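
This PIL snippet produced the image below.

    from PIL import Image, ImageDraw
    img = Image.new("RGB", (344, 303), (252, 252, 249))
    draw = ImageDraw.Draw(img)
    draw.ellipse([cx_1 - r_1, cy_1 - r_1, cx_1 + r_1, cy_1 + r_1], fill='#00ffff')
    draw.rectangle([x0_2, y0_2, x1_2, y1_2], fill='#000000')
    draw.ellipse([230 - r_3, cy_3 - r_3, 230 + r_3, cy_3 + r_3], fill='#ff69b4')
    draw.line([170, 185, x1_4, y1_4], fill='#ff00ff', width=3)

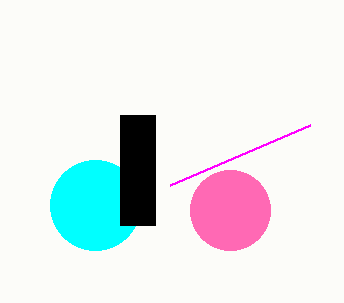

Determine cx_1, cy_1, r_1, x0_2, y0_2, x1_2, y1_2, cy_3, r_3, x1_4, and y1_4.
cx_1 = 95, cy_1 = 205, r_1 = 45, x0_2 = 120, y0_2 = 115, x1_2 = 155, y1_2 = 225, cy_3 = 210, r_3 = 40, x1_4 = 310, y1_4 = 125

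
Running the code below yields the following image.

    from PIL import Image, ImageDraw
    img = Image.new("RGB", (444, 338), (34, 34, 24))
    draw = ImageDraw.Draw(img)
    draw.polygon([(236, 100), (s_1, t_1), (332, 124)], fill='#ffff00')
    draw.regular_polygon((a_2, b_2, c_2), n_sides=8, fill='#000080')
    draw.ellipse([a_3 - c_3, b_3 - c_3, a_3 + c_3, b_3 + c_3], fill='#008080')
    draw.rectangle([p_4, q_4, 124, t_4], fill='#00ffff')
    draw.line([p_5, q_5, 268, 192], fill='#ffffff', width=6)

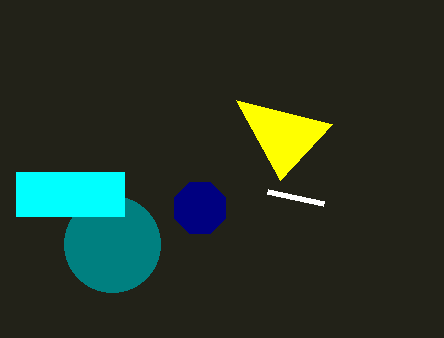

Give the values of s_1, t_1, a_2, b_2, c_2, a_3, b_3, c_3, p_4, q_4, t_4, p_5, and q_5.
s_1 = 280, t_1 = 180, a_2 = 200, b_2 = 208, c_2 = 28, a_3 = 112, b_3 = 244, c_3 = 48, p_4 = 16, q_4 = 172, t_4 = 216, p_5 = 324, q_5 = 204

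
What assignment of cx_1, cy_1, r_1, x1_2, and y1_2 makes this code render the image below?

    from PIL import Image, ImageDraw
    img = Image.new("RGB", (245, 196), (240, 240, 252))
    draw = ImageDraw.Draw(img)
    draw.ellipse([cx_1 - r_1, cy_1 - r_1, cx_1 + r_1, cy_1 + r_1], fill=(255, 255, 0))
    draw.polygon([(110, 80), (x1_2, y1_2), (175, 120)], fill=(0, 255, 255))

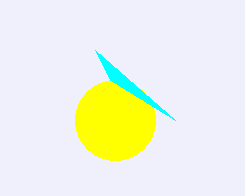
cx_1 = 115
cy_1 = 120
r_1 = 40
x1_2 = 95
y1_2 = 50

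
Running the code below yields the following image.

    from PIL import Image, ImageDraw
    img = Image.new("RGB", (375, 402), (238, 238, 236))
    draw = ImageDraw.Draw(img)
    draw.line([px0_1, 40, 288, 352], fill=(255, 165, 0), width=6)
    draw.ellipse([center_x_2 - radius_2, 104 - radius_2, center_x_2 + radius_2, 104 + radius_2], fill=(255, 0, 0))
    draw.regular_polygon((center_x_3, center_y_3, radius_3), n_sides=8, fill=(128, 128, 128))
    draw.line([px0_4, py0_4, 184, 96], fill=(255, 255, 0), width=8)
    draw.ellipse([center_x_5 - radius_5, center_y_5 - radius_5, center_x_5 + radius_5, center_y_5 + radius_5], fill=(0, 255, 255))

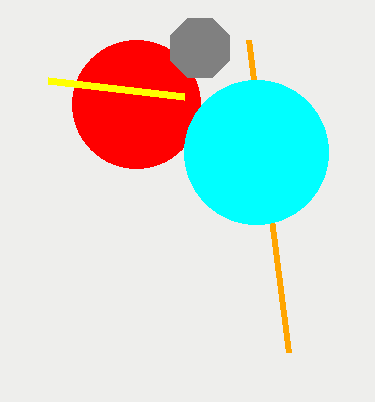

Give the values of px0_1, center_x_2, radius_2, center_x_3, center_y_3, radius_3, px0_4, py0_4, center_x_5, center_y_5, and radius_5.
px0_1 = 248, center_x_2 = 136, radius_2 = 64, center_x_3 = 200, center_y_3 = 48, radius_3 = 32, px0_4 = 48, py0_4 = 80, center_x_5 = 256, center_y_5 = 152, radius_5 = 72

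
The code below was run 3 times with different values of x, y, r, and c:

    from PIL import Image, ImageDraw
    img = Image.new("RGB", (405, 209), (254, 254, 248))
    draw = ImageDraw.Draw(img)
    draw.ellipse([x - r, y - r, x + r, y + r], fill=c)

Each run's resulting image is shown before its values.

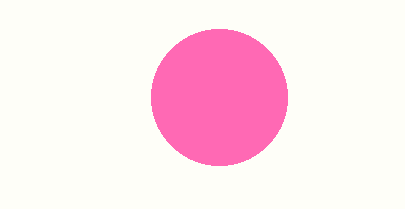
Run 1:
x = 219
y = 97
r = 68
c = 'hotpink'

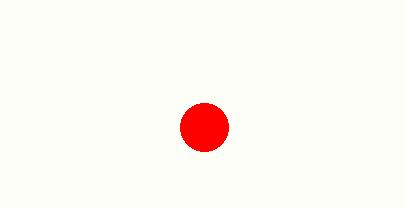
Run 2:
x = 204, y = 127, r = 24, c = 'red'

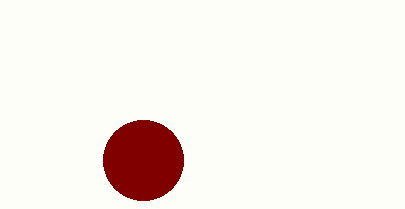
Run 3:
x = 143; y = 160; r = 40; c = 'maroon'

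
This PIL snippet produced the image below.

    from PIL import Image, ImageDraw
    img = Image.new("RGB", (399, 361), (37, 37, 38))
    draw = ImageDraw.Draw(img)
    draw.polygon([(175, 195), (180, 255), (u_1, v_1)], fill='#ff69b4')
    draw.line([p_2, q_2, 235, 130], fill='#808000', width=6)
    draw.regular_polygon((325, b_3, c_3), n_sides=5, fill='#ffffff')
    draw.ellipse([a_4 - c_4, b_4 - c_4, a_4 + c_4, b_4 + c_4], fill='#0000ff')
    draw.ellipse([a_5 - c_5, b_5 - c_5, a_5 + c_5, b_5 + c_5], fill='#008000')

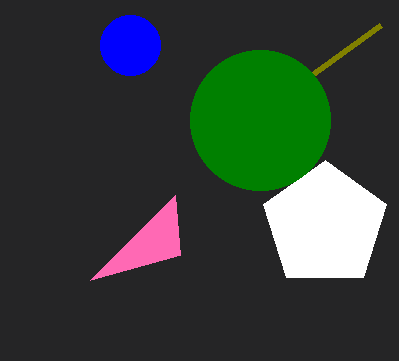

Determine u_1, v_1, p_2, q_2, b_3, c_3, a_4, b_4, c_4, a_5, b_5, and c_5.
u_1 = 90; v_1 = 280; p_2 = 380; q_2 = 25; b_3 = 225; c_3 = 65; a_4 = 130; b_4 = 45; c_4 = 30; a_5 = 260; b_5 = 120; c_5 = 70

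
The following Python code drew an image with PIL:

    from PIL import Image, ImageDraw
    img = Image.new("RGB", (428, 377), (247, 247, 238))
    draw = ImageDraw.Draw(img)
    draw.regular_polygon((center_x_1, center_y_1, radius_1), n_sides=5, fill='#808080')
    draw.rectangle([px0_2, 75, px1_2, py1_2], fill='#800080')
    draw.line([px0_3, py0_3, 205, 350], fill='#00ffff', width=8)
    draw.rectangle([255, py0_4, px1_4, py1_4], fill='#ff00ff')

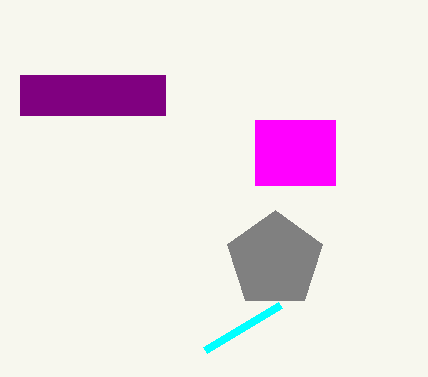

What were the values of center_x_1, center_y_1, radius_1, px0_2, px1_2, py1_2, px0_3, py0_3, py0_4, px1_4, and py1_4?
center_x_1 = 275
center_y_1 = 260
radius_1 = 50
px0_2 = 20
px1_2 = 165
py1_2 = 115
px0_3 = 280
py0_3 = 305
py0_4 = 120
px1_4 = 335
py1_4 = 185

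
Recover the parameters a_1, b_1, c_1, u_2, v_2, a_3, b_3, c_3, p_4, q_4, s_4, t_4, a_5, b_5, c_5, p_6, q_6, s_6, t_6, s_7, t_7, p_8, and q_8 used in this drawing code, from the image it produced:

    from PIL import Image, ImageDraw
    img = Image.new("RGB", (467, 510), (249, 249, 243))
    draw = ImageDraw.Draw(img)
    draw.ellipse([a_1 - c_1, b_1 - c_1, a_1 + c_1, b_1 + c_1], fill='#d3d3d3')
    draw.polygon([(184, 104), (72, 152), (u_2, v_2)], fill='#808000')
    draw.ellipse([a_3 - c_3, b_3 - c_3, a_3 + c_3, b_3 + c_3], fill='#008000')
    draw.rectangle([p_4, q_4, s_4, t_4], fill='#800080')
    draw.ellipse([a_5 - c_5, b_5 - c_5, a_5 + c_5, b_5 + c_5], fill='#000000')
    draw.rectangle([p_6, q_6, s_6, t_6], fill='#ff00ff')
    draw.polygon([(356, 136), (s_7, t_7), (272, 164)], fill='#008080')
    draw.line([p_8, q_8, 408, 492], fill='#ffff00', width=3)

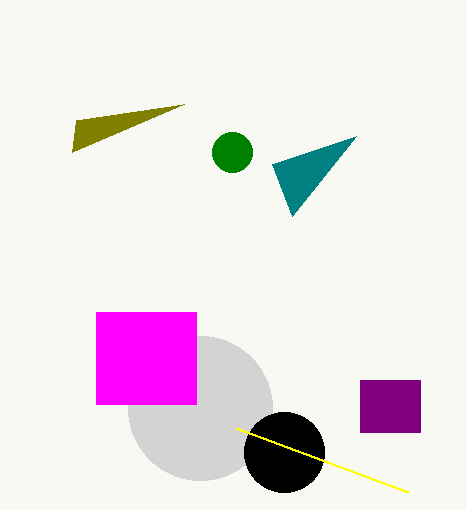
a_1 = 200
b_1 = 408
c_1 = 72
u_2 = 76
v_2 = 120
a_3 = 232
b_3 = 152
c_3 = 20
p_4 = 360
q_4 = 380
s_4 = 420
t_4 = 432
a_5 = 284
b_5 = 452
c_5 = 40
p_6 = 96
q_6 = 312
s_6 = 196
t_6 = 404
s_7 = 292
t_7 = 216
p_8 = 236
q_8 = 428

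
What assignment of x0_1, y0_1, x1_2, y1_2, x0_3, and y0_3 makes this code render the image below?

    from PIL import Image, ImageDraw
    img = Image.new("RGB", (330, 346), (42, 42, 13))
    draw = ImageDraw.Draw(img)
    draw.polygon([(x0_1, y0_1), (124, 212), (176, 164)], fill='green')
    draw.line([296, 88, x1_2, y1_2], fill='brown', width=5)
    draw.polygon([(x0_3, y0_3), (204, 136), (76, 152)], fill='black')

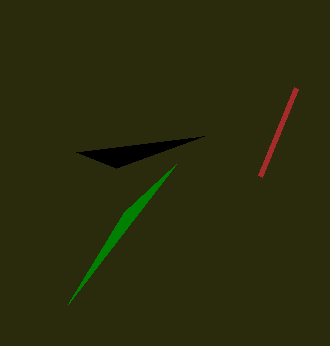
x0_1 = 68; y0_1 = 304; x1_2 = 260; y1_2 = 176; x0_3 = 116; y0_3 = 168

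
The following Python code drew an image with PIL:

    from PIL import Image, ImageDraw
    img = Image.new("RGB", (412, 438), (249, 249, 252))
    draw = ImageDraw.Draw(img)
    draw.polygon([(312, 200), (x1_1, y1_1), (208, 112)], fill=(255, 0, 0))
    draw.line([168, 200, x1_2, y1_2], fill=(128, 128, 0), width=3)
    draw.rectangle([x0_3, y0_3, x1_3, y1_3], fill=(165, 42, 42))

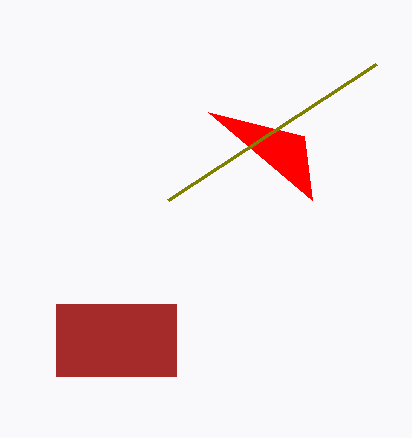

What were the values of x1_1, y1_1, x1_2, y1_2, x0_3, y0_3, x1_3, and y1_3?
x1_1 = 304, y1_1 = 136, x1_2 = 376, y1_2 = 64, x0_3 = 56, y0_3 = 304, x1_3 = 176, y1_3 = 376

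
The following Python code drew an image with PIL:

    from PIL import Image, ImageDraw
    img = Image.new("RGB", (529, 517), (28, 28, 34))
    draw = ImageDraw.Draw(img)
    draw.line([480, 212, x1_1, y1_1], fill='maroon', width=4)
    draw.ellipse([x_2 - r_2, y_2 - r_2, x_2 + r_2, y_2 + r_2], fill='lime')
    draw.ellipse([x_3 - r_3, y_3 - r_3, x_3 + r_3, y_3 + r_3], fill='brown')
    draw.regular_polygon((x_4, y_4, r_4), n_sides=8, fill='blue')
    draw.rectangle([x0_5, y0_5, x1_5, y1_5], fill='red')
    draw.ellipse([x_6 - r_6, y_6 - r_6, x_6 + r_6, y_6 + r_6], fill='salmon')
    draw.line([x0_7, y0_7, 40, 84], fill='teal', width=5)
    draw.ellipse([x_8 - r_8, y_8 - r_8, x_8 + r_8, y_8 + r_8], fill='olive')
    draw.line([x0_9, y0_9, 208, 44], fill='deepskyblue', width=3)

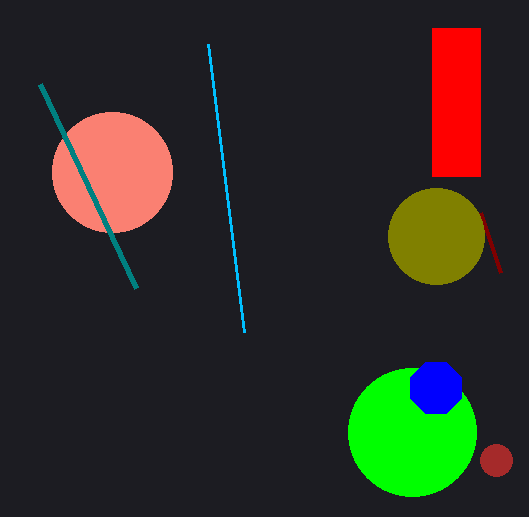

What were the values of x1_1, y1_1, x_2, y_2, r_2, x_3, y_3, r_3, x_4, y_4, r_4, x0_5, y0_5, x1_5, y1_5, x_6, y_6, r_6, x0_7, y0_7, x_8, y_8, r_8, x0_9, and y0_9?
x1_1 = 500; y1_1 = 272; x_2 = 412; y_2 = 432; r_2 = 64; x_3 = 496; y_3 = 460; r_3 = 16; x_4 = 436; y_4 = 388; r_4 = 28; x0_5 = 432; y0_5 = 28; x1_5 = 480; y1_5 = 176; x_6 = 112; y_6 = 172; r_6 = 60; x0_7 = 136; y0_7 = 288; x_8 = 436; y_8 = 236; r_8 = 48; x0_9 = 244; y0_9 = 332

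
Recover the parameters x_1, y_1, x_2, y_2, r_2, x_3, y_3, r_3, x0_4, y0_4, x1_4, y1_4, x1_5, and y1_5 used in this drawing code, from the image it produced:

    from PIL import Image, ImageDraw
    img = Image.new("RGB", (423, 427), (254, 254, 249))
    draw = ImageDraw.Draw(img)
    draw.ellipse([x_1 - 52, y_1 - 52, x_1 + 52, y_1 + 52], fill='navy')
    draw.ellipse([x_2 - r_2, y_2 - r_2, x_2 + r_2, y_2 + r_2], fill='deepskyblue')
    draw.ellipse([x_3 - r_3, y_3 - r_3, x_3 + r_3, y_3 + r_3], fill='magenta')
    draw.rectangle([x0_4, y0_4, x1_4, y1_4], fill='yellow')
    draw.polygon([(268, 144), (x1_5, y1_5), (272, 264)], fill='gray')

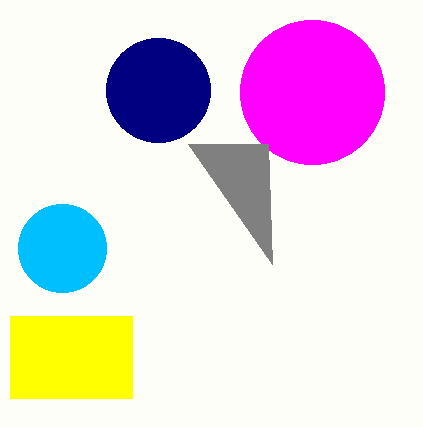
x_1 = 158, y_1 = 90, x_2 = 62, y_2 = 248, r_2 = 44, x_3 = 312, y_3 = 92, r_3 = 72, x0_4 = 10, y0_4 = 316, x1_4 = 132, y1_4 = 398, x1_5 = 188, y1_5 = 144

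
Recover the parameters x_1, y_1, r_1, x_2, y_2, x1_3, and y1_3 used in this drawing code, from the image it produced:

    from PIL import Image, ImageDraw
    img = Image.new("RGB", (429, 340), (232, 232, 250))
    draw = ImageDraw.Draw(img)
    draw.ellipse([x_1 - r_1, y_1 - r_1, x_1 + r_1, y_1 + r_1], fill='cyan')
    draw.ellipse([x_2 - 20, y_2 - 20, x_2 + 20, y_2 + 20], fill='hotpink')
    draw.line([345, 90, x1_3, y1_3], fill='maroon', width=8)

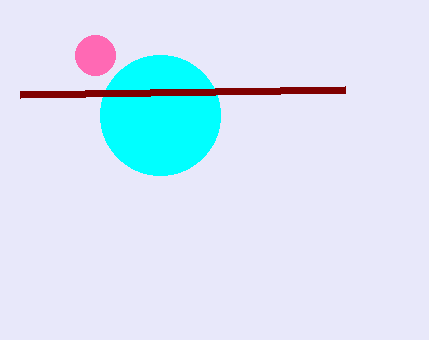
x_1 = 160
y_1 = 115
r_1 = 60
x_2 = 95
y_2 = 55
x1_3 = 20
y1_3 = 95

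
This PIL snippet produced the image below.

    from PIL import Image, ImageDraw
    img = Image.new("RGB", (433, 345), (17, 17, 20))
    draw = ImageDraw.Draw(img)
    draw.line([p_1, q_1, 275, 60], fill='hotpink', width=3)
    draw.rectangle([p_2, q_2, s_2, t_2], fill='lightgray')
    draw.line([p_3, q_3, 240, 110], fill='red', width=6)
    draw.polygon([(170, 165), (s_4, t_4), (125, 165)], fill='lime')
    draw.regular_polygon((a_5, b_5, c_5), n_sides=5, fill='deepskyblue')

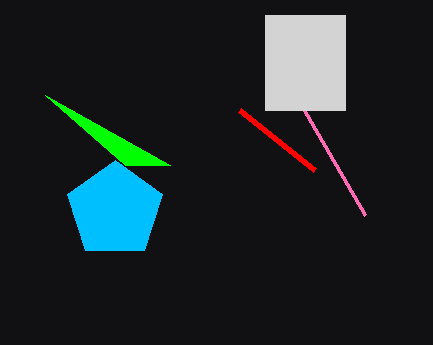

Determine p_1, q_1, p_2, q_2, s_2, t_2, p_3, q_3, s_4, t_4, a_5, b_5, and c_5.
p_1 = 365, q_1 = 215, p_2 = 265, q_2 = 15, s_2 = 345, t_2 = 110, p_3 = 315, q_3 = 170, s_4 = 45, t_4 = 95, a_5 = 115, b_5 = 210, c_5 = 50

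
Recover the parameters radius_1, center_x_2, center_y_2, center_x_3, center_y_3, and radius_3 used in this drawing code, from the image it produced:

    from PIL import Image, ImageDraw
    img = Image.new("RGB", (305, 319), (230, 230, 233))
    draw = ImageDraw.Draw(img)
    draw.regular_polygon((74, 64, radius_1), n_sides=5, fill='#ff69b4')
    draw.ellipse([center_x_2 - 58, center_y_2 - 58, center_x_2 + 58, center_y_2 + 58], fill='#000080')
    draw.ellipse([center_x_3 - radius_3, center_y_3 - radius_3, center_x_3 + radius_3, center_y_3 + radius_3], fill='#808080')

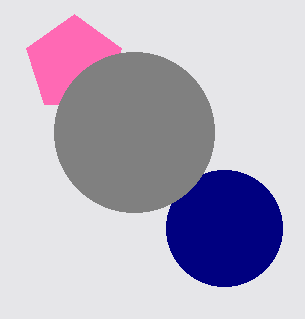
radius_1 = 50, center_x_2 = 224, center_y_2 = 228, center_x_3 = 134, center_y_3 = 132, radius_3 = 80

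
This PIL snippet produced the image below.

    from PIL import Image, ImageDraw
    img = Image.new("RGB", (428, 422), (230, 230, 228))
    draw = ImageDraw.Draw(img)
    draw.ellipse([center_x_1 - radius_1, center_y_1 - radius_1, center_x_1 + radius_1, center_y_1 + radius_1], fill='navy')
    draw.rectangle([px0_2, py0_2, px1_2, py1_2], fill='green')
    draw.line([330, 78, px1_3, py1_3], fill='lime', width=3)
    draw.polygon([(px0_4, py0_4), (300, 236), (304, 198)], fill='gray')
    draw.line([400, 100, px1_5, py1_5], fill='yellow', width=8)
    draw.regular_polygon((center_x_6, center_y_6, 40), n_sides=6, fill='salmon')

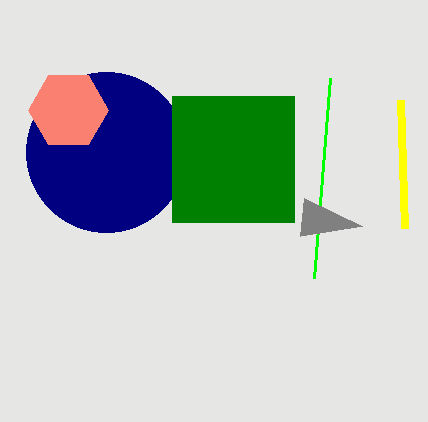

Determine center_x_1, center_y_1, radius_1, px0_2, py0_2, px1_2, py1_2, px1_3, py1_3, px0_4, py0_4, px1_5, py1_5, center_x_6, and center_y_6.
center_x_1 = 106, center_y_1 = 152, radius_1 = 80, px0_2 = 172, py0_2 = 96, px1_2 = 294, py1_2 = 222, px1_3 = 314, py1_3 = 278, px0_4 = 362, py0_4 = 226, px1_5 = 404, py1_5 = 228, center_x_6 = 68, center_y_6 = 110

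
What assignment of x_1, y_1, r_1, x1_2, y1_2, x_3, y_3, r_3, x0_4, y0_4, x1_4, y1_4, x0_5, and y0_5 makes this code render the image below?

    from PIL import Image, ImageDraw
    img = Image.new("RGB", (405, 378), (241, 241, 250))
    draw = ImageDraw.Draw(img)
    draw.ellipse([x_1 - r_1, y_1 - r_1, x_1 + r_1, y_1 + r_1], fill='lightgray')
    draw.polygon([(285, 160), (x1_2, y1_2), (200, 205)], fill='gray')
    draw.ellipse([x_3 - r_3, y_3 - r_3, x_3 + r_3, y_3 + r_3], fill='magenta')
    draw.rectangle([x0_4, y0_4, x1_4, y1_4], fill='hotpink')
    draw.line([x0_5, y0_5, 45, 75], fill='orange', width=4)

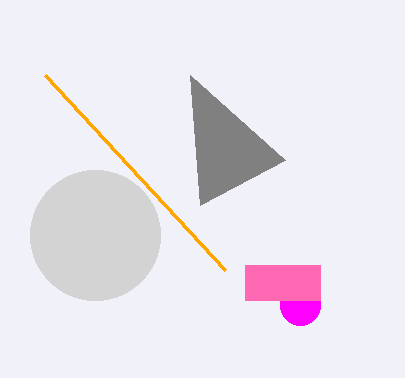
x_1 = 95
y_1 = 235
r_1 = 65
x1_2 = 190
y1_2 = 75
x_3 = 300
y_3 = 305
r_3 = 20
x0_4 = 245
y0_4 = 265
x1_4 = 320
y1_4 = 300
x0_5 = 225
y0_5 = 270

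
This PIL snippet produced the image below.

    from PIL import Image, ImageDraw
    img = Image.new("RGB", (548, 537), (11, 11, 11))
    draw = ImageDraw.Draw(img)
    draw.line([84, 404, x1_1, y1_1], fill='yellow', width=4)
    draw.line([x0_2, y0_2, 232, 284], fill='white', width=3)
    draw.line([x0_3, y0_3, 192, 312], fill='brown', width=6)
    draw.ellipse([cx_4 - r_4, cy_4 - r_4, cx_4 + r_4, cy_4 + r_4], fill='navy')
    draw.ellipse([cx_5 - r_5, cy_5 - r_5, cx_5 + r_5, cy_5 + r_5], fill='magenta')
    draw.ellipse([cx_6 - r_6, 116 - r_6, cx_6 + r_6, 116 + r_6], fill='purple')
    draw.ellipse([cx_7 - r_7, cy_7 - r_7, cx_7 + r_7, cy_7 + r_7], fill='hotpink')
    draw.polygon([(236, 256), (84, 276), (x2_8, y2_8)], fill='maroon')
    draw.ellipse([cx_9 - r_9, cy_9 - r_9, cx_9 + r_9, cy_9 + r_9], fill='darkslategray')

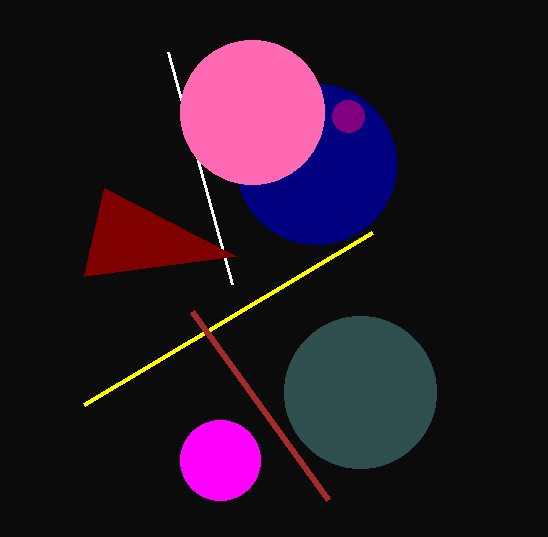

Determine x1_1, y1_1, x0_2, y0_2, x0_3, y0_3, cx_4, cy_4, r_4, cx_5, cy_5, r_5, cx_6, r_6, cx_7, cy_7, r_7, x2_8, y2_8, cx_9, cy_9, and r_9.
x1_1 = 372; y1_1 = 232; x0_2 = 168; y0_2 = 52; x0_3 = 328; y0_3 = 500; cx_4 = 316; cy_4 = 164; r_4 = 80; cx_5 = 220; cy_5 = 460; r_5 = 40; cx_6 = 348; r_6 = 16; cx_7 = 252; cy_7 = 112; r_7 = 72; x2_8 = 104; y2_8 = 188; cx_9 = 360; cy_9 = 392; r_9 = 76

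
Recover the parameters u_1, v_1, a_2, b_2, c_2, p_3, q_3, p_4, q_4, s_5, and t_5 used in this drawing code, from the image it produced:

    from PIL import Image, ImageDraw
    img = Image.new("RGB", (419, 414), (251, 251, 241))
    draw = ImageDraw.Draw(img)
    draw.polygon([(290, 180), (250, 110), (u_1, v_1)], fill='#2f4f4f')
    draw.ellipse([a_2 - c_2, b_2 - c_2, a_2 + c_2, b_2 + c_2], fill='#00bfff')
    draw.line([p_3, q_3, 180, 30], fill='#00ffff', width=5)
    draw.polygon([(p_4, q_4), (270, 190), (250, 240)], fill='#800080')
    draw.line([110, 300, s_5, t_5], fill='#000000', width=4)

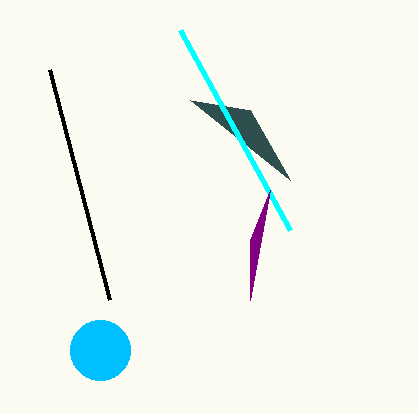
u_1 = 190; v_1 = 100; a_2 = 100; b_2 = 350; c_2 = 30; p_3 = 290; q_3 = 230; p_4 = 250; q_4 = 300; s_5 = 50; t_5 = 70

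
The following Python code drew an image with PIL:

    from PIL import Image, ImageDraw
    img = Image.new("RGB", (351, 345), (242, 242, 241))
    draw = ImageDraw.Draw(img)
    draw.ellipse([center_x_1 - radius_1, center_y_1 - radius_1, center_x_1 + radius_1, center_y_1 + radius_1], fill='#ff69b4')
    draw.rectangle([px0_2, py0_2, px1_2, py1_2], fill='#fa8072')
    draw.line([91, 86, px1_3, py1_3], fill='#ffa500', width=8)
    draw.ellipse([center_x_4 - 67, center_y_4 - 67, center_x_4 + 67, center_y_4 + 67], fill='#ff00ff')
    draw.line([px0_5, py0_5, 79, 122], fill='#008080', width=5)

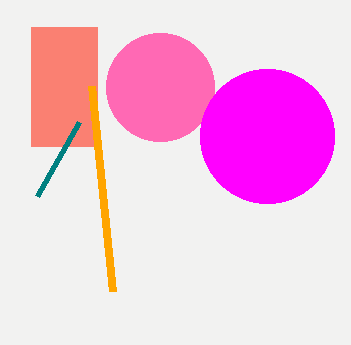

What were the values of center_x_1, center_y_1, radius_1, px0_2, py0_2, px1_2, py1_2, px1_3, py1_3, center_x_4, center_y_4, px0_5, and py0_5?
center_x_1 = 160; center_y_1 = 87; radius_1 = 54; px0_2 = 31; py0_2 = 27; px1_2 = 97; py1_2 = 146; px1_3 = 112; py1_3 = 291; center_x_4 = 267; center_y_4 = 136; px0_5 = 37; py0_5 = 196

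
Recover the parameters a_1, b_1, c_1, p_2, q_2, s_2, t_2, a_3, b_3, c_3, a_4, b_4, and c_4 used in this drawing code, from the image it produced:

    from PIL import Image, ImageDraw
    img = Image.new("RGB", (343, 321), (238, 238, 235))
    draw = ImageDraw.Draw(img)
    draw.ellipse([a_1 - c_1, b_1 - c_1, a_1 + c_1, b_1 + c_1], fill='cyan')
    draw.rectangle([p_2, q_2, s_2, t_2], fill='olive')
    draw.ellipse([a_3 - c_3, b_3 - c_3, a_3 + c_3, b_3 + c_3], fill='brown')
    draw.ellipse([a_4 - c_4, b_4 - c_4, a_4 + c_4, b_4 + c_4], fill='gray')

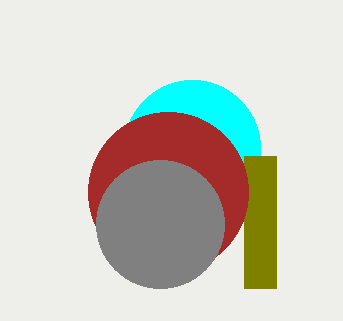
a_1 = 192
b_1 = 148
c_1 = 68
p_2 = 244
q_2 = 156
s_2 = 276
t_2 = 288
a_3 = 168
b_3 = 192
c_3 = 80
a_4 = 160
b_4 = 224
c_4 = 64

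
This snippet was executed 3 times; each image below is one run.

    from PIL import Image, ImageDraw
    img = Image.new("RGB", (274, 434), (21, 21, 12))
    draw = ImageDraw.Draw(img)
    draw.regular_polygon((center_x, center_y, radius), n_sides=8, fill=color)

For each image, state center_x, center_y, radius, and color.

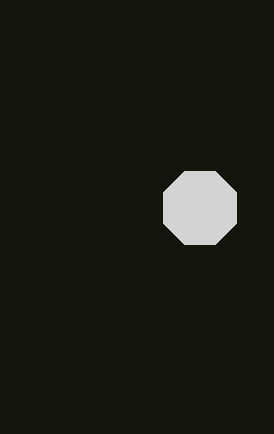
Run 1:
center_x = 200; center_y = 208; radius = 40; color = 'lightgray'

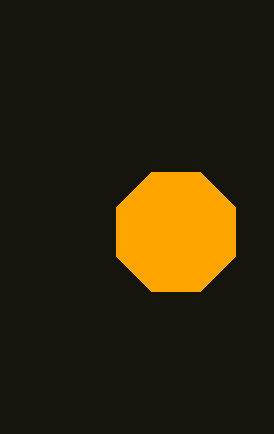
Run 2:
center_x = 176, center_y = 232, radius = 64, color = 'orange'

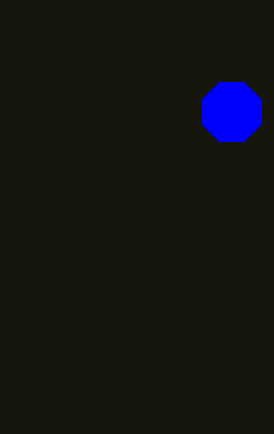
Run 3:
center_x = 232
center_y = 112
radius = 32
color = 'blue'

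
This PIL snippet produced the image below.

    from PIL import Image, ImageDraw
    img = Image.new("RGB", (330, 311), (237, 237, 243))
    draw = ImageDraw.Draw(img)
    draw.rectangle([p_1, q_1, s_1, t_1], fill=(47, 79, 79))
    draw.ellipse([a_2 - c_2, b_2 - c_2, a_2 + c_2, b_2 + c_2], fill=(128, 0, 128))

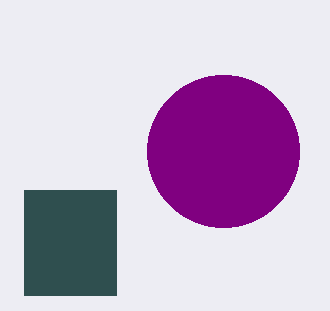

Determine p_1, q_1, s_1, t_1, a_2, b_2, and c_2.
p_1 = 24; q_1 = 190; s_1 = 116; t_1 = 295; a_2 = 223; b_2 = 151; c_2 = 76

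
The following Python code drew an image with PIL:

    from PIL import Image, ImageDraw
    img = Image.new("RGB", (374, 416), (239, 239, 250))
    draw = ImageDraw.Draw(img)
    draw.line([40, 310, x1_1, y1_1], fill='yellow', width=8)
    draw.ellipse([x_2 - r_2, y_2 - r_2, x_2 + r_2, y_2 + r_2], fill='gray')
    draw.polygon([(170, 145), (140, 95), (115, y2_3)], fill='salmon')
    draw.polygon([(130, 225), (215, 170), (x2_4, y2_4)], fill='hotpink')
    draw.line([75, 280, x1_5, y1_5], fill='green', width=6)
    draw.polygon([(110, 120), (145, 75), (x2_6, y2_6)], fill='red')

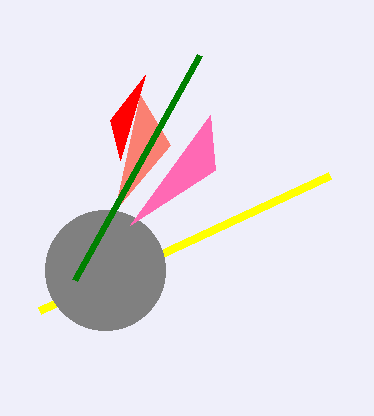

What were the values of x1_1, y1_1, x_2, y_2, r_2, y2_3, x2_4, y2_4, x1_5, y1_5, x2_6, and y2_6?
x1_1 = 330; y1_1 = 175; x_2 = 105; y_2 = 270; r_2 = 60; y2_3 = 210; x2_4 = 210; y2_4 = 115; x1_5 = 200; y1_5 = 55; x2_6 = 120; y2_6 = 160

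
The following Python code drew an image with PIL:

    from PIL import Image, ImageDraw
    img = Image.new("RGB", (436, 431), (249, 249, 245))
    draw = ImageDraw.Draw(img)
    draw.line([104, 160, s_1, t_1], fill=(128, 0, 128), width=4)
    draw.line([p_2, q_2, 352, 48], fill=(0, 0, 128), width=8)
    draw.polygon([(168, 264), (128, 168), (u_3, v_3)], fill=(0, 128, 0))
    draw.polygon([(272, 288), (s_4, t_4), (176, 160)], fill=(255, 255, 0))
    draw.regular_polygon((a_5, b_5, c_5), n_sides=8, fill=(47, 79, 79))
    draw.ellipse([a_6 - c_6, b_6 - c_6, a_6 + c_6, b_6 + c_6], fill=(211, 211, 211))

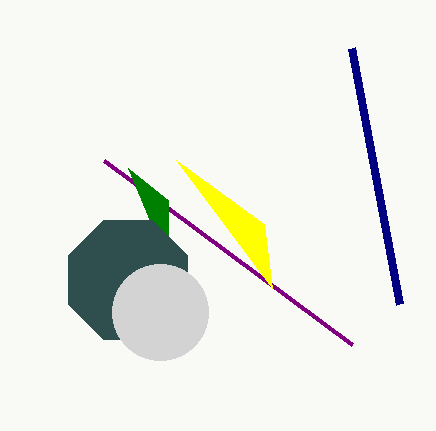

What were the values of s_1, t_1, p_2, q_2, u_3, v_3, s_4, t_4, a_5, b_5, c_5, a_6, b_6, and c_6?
s_1 = 352
t_1 = 344
p_2 = 400
q_2 = 304
u_3 = 168
v_3 = 200
s_4 = 264
t_4 = 224
a_5 = 128
b_5 = 280
c_5 = 64
a_6 = 160
b_6 = 312
c_6 = 48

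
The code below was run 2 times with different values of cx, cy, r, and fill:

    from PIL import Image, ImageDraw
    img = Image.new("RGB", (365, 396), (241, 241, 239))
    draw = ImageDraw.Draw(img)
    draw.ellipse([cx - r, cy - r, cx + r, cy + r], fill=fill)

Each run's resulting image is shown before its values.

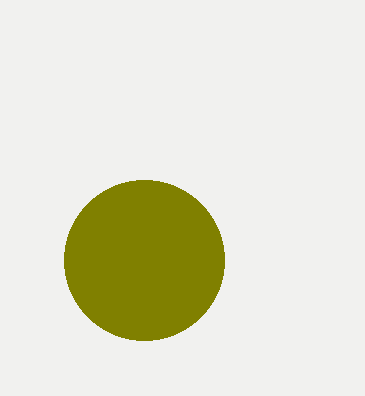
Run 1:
cx = 144
cy = 260
r = 80
fill = 'olive'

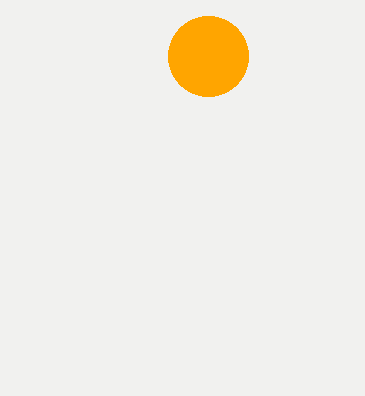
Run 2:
cx = 208; cy = 56; r = 40; fill = 'orange'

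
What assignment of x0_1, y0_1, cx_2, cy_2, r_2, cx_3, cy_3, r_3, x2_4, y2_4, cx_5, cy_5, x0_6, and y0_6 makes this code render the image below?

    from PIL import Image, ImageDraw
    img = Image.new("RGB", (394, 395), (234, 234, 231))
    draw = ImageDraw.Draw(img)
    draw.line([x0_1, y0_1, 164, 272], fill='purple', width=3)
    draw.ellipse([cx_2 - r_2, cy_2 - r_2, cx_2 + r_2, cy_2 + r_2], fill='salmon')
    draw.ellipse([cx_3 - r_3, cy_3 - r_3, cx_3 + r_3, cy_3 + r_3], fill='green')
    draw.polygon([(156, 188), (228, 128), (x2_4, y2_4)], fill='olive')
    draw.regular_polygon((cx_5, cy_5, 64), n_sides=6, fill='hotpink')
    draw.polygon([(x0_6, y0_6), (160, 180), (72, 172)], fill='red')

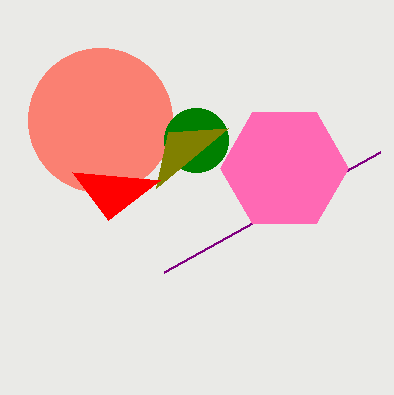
x0_1 = 380; y0_1 = 152; cx_2 = 100; cy_2 = 120; r_2 = 72; cx_3 = 196; cy_3 = 140; r_3 = 32; x2_4 = 168; y2_4 = 132; cx_5 = 284; cy_5 = 168; x0_6 = 108; y0_6 = 220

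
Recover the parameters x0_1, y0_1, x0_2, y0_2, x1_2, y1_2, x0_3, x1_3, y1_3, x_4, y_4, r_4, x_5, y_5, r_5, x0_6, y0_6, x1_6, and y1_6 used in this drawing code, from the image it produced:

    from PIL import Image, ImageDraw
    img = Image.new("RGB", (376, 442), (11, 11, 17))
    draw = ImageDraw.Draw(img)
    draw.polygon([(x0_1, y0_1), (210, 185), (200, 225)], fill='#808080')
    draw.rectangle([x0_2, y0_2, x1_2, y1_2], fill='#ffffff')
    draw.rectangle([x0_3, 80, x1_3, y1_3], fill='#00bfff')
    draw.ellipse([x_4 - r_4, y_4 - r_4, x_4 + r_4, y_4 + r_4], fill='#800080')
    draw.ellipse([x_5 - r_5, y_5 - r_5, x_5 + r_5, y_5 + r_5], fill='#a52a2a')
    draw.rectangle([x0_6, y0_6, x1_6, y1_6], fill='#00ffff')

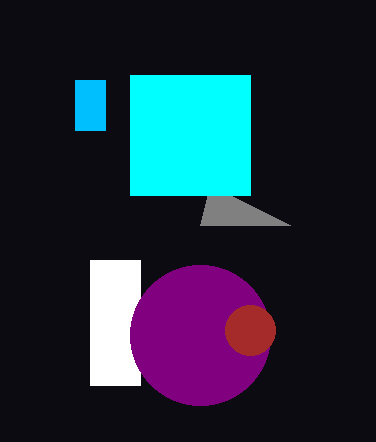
x0_1 = 290; y0_1 = 225; x0_2 = 90; y0_2 = 260; x1_2 = 140; y1_2 = 385; x0_3 = 75; x1_3 = 105; y1_3 = 130; x_4 = 200; y_4 = 335; r_4 = 70; x_5 = 250; y_5 = 330; r_5 = 25; x0_6 = 130; y0_6 = 75; x1_6 = 250; y1_6 = 195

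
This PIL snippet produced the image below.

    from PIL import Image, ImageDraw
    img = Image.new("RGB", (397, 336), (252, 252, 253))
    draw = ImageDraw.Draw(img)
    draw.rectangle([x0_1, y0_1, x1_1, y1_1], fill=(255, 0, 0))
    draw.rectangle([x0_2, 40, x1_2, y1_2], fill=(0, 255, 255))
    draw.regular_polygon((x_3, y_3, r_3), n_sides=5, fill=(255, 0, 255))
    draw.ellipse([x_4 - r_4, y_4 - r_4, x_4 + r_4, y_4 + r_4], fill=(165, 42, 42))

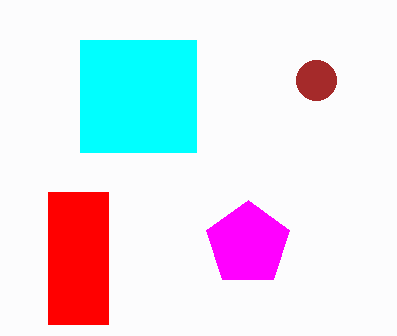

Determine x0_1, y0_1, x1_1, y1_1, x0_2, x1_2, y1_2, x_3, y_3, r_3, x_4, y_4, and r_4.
x0_1 = 48, y0_1 = 192, x1_1 = 108, y1_1 = 324, x0_2 = 80, x1_2 = 196, y1_2 = 152, x_3 = 248, y_3 = 244, r_3 = 44, x_4 = 316, y_4 = 80, r_4 = 20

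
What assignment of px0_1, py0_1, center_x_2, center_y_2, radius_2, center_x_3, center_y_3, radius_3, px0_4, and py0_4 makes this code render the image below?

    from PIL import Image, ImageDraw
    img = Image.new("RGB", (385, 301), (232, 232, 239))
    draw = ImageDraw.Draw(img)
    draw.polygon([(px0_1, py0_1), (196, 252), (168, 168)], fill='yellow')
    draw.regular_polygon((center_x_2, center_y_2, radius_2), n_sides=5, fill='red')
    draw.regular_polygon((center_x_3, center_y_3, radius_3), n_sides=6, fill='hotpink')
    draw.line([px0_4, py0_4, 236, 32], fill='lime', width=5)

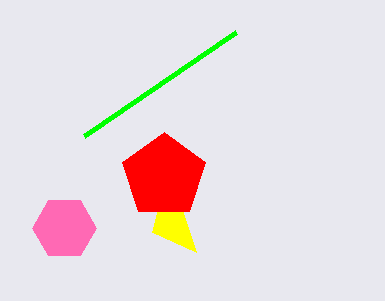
px0_1 = 152
py0_1 = 232
center_x_2 = 164
center_y_2 = 176
radius_2 = 44
center_x_3 = 64
center_y_3 = 228
radius_3 = 32
px0_4 = 84
py0_4 = 136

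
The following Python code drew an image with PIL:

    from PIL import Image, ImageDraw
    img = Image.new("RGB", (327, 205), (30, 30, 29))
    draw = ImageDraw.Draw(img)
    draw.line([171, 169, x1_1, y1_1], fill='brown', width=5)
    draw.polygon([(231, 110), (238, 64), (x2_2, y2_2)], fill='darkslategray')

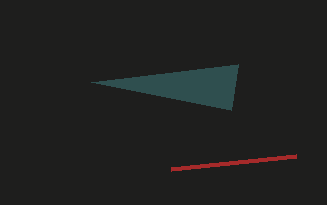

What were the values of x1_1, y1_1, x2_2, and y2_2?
x1_1 = 296
y1_1 = 156
x2_2 = 91
y2_2 = 82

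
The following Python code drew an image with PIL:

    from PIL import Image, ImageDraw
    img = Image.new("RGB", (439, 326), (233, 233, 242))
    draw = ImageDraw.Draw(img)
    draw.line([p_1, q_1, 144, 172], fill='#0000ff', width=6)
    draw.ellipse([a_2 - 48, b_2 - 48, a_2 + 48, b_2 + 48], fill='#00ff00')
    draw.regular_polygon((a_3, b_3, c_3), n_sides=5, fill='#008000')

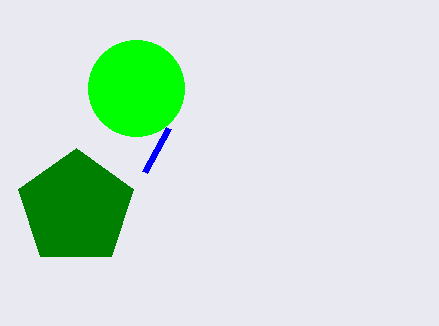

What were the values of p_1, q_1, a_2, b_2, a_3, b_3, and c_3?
p_1 = 168; q_1 = 128; a_2 = 136; b_2 = 88; a_3 = 76; b_3 = 208; c_3 = 60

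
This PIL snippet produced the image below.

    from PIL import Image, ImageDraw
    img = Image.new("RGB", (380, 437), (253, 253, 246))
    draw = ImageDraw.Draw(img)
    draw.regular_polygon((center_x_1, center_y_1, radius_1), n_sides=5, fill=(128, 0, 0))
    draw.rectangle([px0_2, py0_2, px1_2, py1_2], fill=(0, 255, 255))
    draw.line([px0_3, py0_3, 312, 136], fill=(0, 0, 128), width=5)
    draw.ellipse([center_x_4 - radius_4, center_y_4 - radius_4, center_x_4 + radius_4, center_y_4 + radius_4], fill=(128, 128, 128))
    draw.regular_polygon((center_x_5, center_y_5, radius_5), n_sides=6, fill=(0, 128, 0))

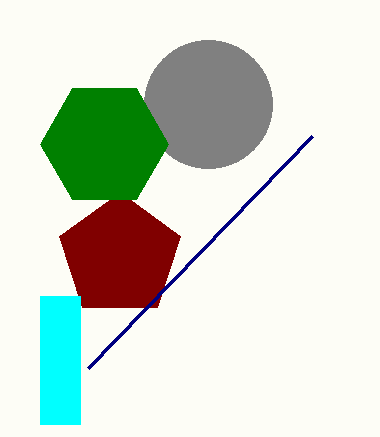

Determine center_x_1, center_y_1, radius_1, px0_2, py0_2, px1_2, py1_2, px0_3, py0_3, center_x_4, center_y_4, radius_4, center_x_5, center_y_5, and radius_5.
center_x_1 = 120; center_y_1 = 256; radius_1 = 64; px0_2 = 40; py0_2 = 296; px1_2 = 80; py1_2 = 424; px0_3 = 88; py0_3 = 368; center_x_4 = 208; center_y_4 = 104; radius_4 = 64; center_x_5 = 104; center_y_5 = 144; radius_5 = 64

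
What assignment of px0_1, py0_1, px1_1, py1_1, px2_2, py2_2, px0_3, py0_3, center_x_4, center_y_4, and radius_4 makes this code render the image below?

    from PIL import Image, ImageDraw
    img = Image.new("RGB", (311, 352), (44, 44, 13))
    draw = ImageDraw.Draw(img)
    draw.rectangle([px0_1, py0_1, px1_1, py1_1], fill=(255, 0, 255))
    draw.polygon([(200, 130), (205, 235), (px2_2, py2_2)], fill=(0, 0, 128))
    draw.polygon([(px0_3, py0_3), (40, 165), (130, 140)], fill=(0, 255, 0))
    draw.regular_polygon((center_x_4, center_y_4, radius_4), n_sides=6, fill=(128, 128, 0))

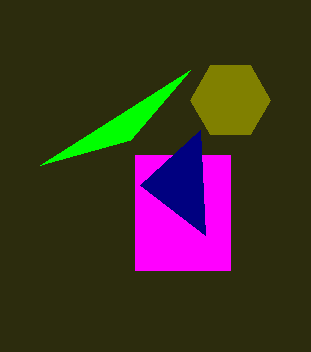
px0_1 = 135
py0_1 = 155
px1_1 = 230
py1_1 = 270
px2_2 = 140
py2_2 = 185
px0_3 = 190
py0_3 = 70
center_x_4 = 230
center_y_4 = 100
radius_4 = 40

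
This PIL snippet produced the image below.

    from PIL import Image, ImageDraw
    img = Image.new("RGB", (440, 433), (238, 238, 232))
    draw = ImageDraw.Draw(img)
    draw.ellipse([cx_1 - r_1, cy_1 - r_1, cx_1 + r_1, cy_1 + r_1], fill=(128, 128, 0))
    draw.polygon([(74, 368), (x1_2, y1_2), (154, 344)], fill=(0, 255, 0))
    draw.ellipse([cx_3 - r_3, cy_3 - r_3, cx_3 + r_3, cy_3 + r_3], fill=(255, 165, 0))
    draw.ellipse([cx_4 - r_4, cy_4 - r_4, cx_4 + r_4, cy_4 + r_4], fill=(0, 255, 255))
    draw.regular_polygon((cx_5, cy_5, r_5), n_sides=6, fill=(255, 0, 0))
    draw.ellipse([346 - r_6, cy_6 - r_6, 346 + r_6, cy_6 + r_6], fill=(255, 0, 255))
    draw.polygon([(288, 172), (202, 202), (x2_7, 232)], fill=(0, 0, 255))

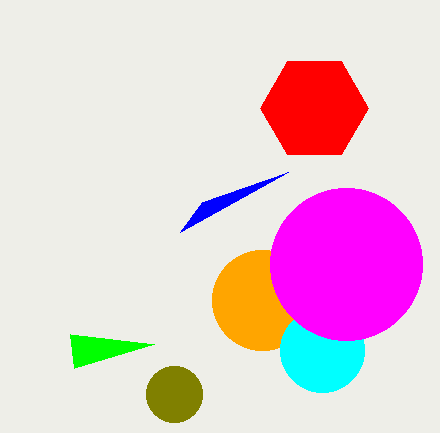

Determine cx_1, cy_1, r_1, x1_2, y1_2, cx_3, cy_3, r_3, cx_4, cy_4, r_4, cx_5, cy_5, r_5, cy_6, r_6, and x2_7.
cx_1 = 174, cy_1 = 394, r_1 = 28, x1_2 = 70, y1_2 = 334, cx_3 = 262, cy_3 = 300, r_3 = 50, cx_4 = 322, cy_4 = 350, r_4 = 42, cx_5 = 314, cy_5 = 108, r_5 = 54, cy_6 = 264, r_6 = 76, x2_7 = 180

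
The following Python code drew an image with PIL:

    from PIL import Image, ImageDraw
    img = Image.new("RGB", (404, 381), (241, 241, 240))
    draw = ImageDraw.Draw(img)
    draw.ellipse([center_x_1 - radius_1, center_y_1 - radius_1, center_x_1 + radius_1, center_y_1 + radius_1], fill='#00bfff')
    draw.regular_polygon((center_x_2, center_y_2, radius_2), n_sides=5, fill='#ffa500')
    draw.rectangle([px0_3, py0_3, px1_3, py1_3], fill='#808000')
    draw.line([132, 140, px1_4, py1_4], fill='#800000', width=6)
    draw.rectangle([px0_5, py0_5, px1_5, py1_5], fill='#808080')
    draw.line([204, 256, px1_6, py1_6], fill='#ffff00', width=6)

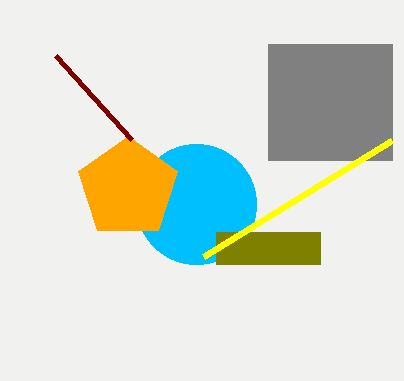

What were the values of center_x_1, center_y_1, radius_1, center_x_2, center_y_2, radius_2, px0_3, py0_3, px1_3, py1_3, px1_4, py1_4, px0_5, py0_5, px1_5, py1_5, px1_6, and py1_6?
center_x_1 = 196, center_y_1 = 204, radius_1 = 60, center_x_2 = 128, center_y_2 = 188, radius_2 = 52, px0_3 = 216, py0_3 = 232, px1_3 = 320, py1_3 = 264, px1_4 = 56, py1_4 = 56, px0_5 = 268, py0_5 = 44, px1_5 = 392, py1_5 = 160, px1_6 = 392, py1_6 = 140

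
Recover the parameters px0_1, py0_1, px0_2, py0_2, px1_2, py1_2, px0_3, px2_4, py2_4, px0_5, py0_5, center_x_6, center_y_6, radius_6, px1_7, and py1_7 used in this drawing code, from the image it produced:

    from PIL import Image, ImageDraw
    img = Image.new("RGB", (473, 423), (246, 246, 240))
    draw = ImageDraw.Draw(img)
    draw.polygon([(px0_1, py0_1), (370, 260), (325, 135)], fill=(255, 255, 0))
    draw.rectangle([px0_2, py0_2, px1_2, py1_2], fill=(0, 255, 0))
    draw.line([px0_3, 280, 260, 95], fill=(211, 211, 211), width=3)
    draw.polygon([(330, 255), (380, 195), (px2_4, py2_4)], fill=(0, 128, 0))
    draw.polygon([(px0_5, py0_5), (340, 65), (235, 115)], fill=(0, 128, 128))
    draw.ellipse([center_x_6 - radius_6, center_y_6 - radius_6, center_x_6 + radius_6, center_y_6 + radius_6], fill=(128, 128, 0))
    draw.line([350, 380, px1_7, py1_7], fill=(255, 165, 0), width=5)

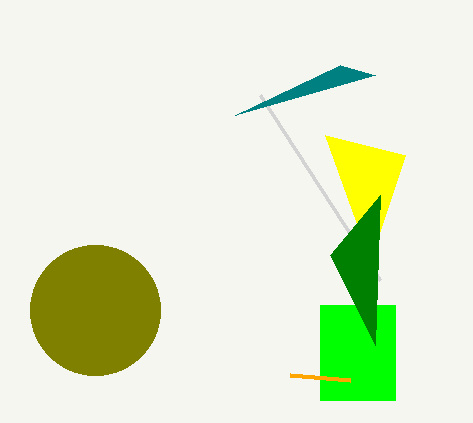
px0_1 = 405
py0_1 = 155
px0_2 = 320
py0_2 = 305
px1_2 = 395
py1_2 = 400
px0_3 = 380
px2_4 = 375
py2_4 = 345
px0_5 = 375
py0_5 = 75
center_x_6 = 95
center_y_6 = 310
radius_6 = 65
px1_7 = 290
py1_7 = 375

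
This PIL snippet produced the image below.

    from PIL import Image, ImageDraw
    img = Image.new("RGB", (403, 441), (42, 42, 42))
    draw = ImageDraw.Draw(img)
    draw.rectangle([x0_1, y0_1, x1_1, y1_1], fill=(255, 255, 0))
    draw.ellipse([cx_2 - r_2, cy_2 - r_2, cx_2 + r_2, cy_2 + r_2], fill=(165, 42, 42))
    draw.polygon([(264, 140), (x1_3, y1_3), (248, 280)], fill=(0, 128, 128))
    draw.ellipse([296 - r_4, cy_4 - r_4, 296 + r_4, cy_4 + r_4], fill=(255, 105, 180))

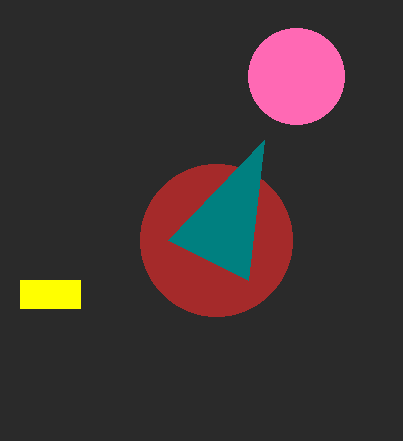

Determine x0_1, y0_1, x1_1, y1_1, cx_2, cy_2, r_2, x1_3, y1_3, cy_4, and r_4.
x0_1 = 20; y0_1 = 280; x1_1 = 80; y1_1 = 308; cx_2 = 216; cy_2 = 240; r_2 = 76; x1_3 = 168; y1_3 = 240; cy_4 = 76; r_4 = 48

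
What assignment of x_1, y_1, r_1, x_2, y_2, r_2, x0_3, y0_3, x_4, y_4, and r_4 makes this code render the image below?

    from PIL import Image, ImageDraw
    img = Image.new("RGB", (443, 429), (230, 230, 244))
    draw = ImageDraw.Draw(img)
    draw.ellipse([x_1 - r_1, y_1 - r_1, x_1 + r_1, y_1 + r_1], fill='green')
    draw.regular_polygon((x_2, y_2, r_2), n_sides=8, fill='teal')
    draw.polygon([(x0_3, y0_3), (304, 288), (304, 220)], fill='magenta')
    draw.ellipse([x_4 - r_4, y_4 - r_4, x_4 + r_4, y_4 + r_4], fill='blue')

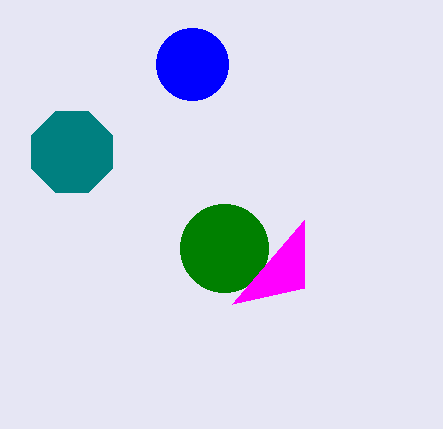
x_1 = 224
y_1 = 248
r_1 = 44
x_2 = 72
y_2 = 152
r_2 = 44
x0_3 = 232
y0_3 = 304
x_4 = 192
y_4 = 64
r_4 = 36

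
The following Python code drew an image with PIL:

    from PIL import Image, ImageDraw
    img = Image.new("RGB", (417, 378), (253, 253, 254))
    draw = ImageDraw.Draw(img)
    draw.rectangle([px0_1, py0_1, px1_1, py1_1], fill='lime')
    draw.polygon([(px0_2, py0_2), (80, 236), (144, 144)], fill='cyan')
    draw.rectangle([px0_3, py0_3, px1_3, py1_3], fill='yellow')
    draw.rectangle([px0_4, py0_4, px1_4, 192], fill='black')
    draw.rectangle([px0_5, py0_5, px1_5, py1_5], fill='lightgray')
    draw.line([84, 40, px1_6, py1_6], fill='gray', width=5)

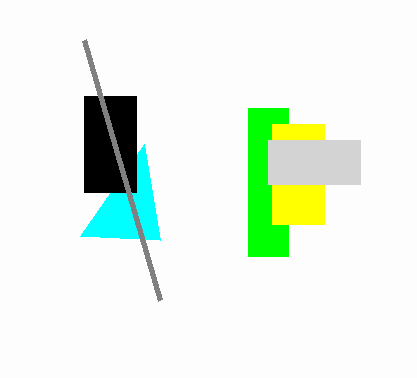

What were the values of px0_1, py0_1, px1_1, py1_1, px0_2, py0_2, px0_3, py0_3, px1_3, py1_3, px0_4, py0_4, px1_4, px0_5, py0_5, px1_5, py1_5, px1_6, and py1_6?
px0_1 = 248
py0_1 = 108
px1_1 = 288
py1_1 = 256
px0_2 = 160
py0_2 = 240
px0_3 = 272
py0_3 = 124
px1_3 = 324
py1_3 = 224
px0_4 = 84
py0_4 = 96
px1_4 = 136
px0_5 = 268
py0_5 = 140
px1_5 = 360
py1_5 = 184
px1_6 = 160
py1_6 = 300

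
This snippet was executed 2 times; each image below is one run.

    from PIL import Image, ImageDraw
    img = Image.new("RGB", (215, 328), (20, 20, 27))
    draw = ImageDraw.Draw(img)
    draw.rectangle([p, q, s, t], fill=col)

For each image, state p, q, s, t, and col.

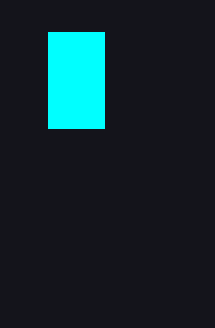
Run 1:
p = 48; q = 32; s = 104; t = 128; col = 'cyan'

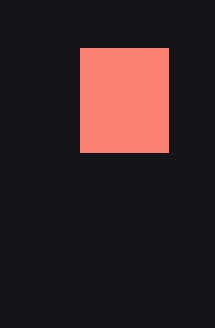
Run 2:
p = 80; q = 48; s = 168; t = 152; col = 'salmon'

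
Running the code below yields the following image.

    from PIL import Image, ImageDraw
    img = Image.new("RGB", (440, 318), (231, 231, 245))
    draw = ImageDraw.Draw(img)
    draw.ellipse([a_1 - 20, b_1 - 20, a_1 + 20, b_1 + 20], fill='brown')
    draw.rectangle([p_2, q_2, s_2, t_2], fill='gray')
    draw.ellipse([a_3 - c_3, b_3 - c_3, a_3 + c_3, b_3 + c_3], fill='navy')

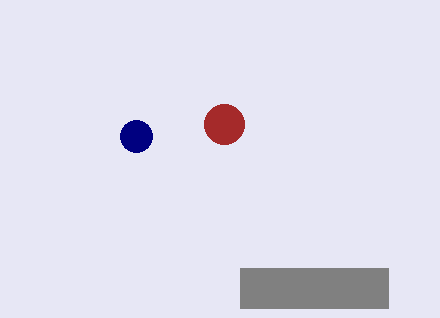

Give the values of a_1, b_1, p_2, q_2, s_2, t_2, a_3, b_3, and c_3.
a_1 = 224; b_1 = 124; p_2 = 240; q_2 = 268; s_2 = 388; t_2 = 308; a_3 = 136; b_3 = 136; c_3 = 16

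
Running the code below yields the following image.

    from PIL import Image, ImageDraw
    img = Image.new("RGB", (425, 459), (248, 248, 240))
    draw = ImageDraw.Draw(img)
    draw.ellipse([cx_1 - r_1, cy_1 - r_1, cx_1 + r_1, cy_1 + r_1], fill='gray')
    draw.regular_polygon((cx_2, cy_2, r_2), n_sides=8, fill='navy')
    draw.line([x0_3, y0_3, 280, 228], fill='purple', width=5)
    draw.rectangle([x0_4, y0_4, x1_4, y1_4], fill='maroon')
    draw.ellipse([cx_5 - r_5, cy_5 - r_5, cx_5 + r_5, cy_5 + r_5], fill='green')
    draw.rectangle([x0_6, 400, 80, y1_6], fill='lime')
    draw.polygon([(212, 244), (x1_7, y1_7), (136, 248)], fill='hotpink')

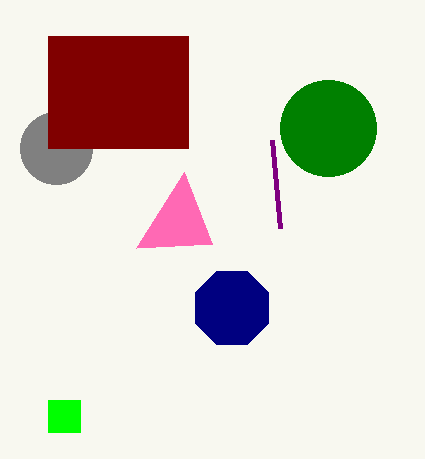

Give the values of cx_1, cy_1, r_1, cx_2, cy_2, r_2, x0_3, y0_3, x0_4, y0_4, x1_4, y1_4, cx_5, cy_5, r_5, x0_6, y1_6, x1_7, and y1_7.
cx_1 = 56; cy_1 = 148; r_1 = 36; cx_2 = 232; cy_2 = 308; r_2 = 40; x0_3 = 272; y0_3 = 140; x0_4 = 48; y0_4 = 36; x1_4 = 188; y1_4 = 148; cx_5 = 328; cy_5 = 128; r_5 = 48; x0_6 = 48; y1_6 = 432; x1_7 = 184; y1_7 = 172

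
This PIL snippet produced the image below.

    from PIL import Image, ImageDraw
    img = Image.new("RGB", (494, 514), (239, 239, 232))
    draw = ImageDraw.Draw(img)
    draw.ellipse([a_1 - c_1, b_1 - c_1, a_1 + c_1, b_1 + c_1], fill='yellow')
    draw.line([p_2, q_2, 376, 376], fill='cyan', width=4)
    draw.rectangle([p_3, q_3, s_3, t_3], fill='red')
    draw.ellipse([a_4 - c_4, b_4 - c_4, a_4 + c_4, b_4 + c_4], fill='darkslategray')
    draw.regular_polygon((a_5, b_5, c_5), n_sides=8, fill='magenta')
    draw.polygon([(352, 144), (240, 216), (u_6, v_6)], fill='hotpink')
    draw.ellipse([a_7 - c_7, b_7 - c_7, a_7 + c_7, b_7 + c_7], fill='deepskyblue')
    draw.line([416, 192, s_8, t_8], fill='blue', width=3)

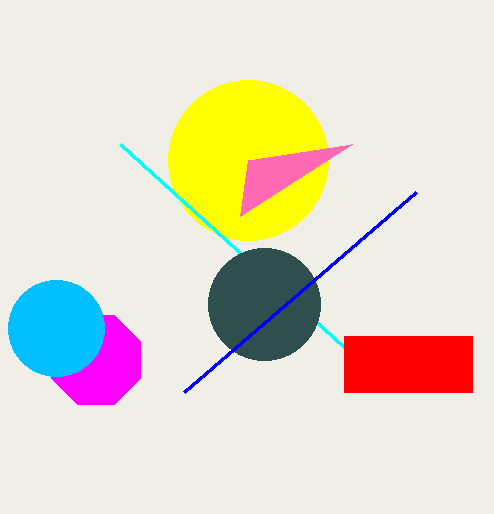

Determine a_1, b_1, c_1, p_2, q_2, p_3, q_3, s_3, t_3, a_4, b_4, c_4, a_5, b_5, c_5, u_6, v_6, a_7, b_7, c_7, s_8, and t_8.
a_1 = 248, b_1 = 160, c_1 = 80, p_2 = 120, q_2 = 144, p_3 = 344, q_3 = 336, s_3 = 472, t_3 = 392, a_4 = 264, b_4 = 304, c_4 = 56, a_5 = 96, b_5 = 360, c_5 = 48, u_6 = 248, v_6 = 160, a_7 = 56, b_7 = 328, c_7 = 48, s_8 = 184, t_8 = 392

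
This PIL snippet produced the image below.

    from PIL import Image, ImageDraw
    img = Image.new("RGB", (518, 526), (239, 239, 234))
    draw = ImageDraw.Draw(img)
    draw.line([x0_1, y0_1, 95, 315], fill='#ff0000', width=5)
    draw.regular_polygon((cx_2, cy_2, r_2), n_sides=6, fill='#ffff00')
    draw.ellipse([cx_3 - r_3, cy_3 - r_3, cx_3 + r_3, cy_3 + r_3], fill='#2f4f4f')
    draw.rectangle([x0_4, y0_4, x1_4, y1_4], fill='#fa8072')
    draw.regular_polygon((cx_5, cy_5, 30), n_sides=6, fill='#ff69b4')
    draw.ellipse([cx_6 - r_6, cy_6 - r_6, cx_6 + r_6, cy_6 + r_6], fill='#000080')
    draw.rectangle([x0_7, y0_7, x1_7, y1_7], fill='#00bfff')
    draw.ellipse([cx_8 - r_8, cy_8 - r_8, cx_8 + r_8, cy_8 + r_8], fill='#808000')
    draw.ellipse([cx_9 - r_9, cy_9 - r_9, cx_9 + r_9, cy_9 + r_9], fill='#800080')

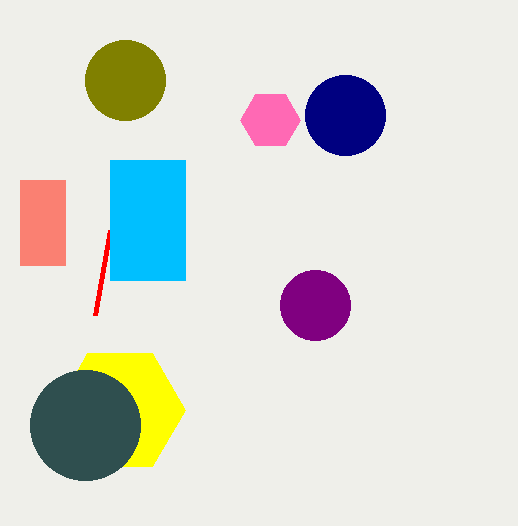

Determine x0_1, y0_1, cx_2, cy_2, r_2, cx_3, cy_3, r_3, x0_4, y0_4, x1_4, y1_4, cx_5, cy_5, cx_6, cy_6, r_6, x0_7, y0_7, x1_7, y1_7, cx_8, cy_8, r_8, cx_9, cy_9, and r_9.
x0_1 = 110, y0_1 = 230, cx_2 = 120, cy_2 = 410, r_2 = 65, cx_3 = 85, cy_3 = 425, r_3 = 55, x0_4 = 20, y0_4 = 180, x1_4 = 65, y1_4 = 265, cx_5 = 270, cy_5 = 120, cx_6 = 345, cy_6 = 115, r_6 = 40, x0_7 = 110, y0_7 = 160, x1_7 = 185, y1_7 = 280, cx_8 = 125, cy_8 = 80, r_8 = 40, cx_9 = 315, cy_9 = 305, r_9 = 35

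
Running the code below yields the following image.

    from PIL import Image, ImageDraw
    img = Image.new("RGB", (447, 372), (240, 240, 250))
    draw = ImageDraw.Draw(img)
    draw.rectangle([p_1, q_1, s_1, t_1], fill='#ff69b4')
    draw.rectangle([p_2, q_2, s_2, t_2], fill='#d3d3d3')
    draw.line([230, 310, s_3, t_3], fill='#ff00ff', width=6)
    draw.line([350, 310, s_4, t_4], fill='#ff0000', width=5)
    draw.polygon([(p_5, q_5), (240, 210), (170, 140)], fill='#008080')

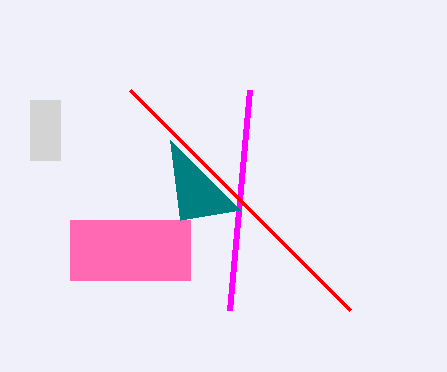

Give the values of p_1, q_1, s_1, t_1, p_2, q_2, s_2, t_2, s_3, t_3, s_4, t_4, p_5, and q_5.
p_1 = 70; q_1 = 220; s_1 = 190; t_1 = 280; p_2 = 30; q_2 = 100; s_2 = 60; t_2 = 160; s_3 = 250; t_3 = 90; s_4 = 130; t_4 = 90; p_5 = 180; q_5 = 220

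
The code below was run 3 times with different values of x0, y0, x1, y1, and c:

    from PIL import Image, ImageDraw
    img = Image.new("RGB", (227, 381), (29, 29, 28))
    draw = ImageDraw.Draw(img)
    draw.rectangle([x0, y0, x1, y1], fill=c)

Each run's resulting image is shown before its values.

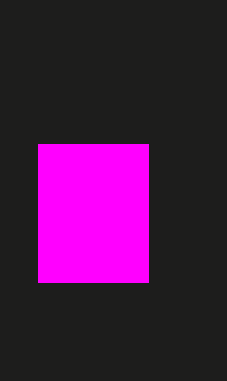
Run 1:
x0 = 38, y0 = 144, x1 = 148, y1 = 282, c = 'magenta'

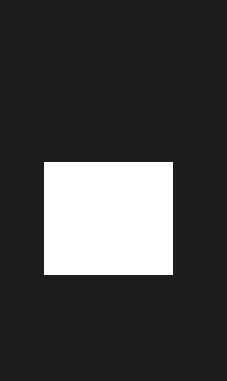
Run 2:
x0 = 44
y0 = 162
x1 = 172
y1 = 274
c = 'white'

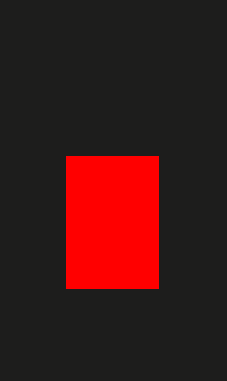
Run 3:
x0 = 66, y0 = 156, x1 = 158, y1 = 288, c = 'red'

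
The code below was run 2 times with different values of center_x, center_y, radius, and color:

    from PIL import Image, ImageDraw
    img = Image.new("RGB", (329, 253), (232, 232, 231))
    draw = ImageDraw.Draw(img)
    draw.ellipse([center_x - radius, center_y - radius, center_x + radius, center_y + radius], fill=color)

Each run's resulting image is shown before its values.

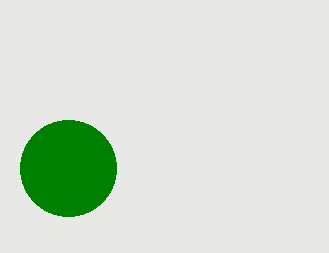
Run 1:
center_x = 68
center_y = 168
radius = 48
color = 'green'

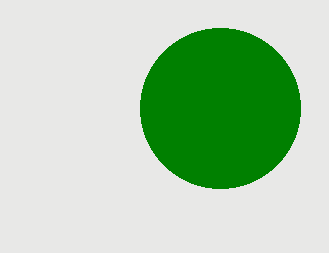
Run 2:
center_x = 220
center_y = 108
radius = 80
color = 'green'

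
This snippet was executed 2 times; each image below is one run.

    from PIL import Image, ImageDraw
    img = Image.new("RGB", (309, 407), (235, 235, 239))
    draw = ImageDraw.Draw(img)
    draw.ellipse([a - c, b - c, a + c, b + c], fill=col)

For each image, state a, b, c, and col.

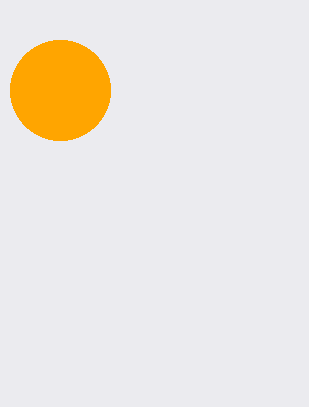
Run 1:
a = 60
b = 90
c = 50
col = 'orange'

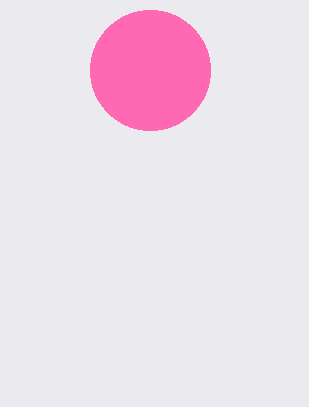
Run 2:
a = 150, b = 70, c = 60, col = 'hotpink'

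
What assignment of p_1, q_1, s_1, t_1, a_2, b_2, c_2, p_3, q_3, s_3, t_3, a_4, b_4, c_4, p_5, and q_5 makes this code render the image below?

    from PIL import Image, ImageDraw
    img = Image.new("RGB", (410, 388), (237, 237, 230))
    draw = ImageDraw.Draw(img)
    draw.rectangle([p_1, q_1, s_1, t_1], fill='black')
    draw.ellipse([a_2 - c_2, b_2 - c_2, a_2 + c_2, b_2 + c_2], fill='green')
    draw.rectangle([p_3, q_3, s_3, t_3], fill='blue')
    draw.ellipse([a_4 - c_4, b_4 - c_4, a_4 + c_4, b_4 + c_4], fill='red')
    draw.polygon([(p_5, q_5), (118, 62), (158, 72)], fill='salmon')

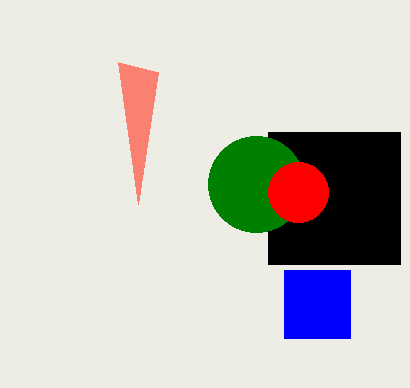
p_1 = 268, q_1 = 132, s_1 = 400, t_1 = 264, a_2 = 256, b_2 = 184, c_2 = 48, p_3 = 284, q_3 = 270, s_3 = 350, t_3 = 338, a_4 = 298, b_4 = 192, c_4 = 30, p_5 = 138, q_5 = 204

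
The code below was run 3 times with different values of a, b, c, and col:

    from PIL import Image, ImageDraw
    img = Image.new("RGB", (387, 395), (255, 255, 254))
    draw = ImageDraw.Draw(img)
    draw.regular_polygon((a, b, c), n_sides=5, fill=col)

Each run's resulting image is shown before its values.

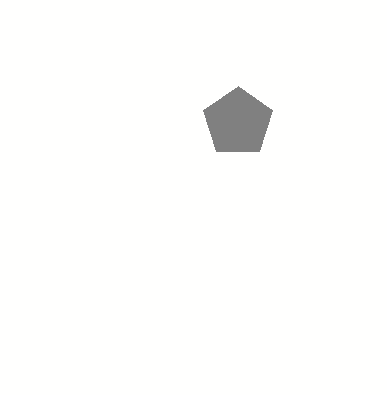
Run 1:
a = 238; b = 122; c = 36; col = 'gray'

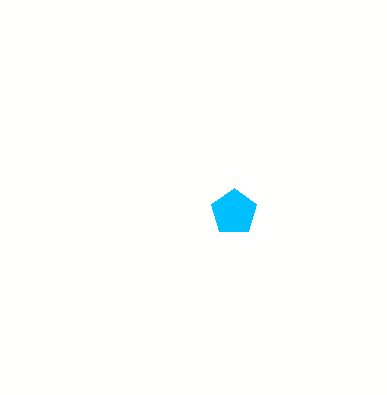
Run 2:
a = 234; b = 212; c = 24; col = 'deepskyblue'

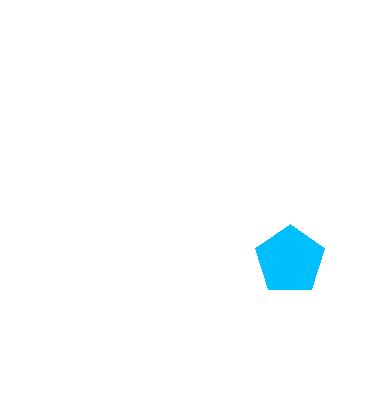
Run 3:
a = 290, b = 260, c = 36, col = 'deepskyblue'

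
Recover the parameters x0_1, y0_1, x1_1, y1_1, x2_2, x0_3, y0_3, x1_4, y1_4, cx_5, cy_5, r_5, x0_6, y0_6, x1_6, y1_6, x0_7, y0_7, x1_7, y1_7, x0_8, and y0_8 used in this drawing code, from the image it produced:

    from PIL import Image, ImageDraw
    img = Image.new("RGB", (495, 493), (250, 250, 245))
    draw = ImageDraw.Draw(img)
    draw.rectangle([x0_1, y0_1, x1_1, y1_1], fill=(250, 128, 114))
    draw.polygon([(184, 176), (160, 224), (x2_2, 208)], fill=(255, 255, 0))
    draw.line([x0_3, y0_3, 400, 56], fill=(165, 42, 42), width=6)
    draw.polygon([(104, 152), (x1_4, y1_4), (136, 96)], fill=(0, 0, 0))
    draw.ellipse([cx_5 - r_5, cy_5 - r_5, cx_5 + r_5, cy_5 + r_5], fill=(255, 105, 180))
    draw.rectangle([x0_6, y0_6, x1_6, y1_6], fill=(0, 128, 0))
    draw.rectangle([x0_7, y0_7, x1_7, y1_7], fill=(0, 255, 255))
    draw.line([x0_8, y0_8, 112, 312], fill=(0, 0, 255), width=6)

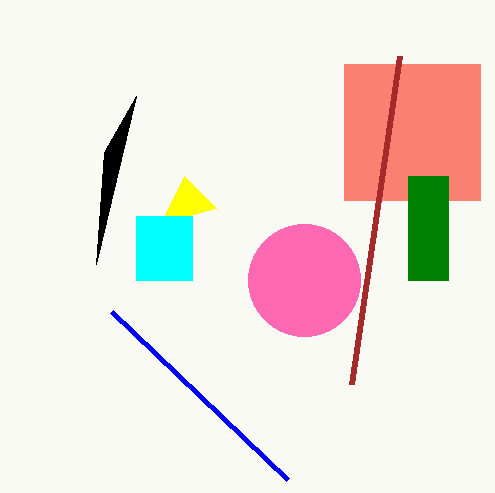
x0_1 = 344, y0_1 = 64, x1_1 = 480, y1_1 = 200, x2_2 = 216, x0_3 = 352, y0_3 = 384, x1_4 = 96, y1_4 = 264, cx_5 = 304, cy_5 = 280, r_5 = 56, x0_6 = 408, y0_6 = 176, x1_6 = 448, y1_6 = 280, x0_7 = 136, y0_7 = 216, x1_7 = 192, y1_7 = 280, x0_8 = 288, y0_8 = 480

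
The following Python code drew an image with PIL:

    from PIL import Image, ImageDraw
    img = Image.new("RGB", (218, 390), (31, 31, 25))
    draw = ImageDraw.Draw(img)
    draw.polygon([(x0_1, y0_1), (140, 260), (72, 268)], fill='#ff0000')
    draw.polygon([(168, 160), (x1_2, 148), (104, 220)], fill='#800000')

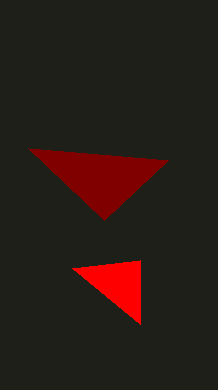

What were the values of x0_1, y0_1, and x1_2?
x0_1 = 140, y0_1 = 324, x1_2 = 28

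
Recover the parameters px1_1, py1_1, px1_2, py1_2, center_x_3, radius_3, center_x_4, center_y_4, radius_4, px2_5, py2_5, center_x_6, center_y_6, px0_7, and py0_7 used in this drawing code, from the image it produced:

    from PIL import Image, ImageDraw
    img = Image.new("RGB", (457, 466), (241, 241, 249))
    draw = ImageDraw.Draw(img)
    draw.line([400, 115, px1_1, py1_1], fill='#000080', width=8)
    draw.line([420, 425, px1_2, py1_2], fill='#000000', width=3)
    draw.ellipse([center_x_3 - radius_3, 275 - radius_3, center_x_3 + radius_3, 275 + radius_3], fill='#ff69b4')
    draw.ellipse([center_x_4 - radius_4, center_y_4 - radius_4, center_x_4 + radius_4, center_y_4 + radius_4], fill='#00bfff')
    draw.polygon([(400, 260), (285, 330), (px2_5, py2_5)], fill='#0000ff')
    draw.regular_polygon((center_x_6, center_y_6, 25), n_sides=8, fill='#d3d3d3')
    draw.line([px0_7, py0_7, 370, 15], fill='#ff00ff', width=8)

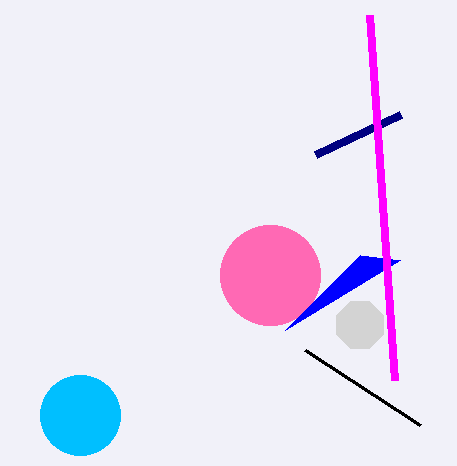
px1_1 = 315
py1_1 = 155
px1_2 = 305
py1_2 = 350
center_x_3 = 270
radius_3 = 50
center_x_4 = 80
center_y_4 = 415
radius_4 = 40
px2_5 = 360
py2_5 = 255
center_x_6 = 360
center_y_6 = 325
px0_7 = 395
py0_7 = 380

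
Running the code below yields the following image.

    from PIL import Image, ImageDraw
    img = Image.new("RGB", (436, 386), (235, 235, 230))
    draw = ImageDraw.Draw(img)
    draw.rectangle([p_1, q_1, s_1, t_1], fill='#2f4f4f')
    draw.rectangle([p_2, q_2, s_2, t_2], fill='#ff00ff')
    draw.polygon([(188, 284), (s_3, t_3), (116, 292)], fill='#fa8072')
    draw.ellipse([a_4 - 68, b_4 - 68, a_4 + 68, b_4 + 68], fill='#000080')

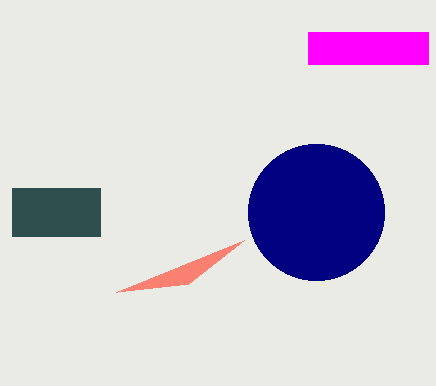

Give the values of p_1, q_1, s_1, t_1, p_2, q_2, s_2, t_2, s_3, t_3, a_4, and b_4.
p_1 = 12, q_1 = 188, s_1 = 100, t_1 = 236, p_2 = 308, q_2 = 32, s_2 = 428, t_2 = 64, s_3 = 244, t_3 = 240, a_4 = 316, b_4 = 212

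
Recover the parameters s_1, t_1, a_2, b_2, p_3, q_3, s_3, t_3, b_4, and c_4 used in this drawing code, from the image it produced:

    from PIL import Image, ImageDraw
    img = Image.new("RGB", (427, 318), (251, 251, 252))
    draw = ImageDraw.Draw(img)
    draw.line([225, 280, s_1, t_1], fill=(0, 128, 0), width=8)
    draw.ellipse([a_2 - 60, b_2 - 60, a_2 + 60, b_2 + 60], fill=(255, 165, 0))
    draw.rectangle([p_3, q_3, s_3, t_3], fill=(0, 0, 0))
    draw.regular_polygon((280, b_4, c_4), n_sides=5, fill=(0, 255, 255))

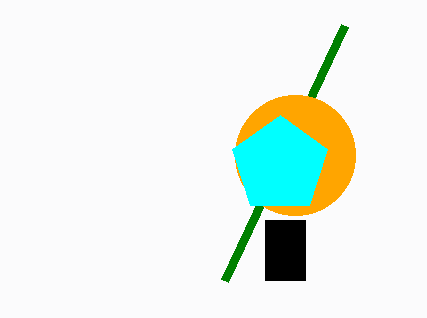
s_1 = 345; t_1 = 25; a_2 = 295; b_2 = 155; p_3 = 265; q_3 = 220; s_3 = 305; t_3 = 280; b_4 = 165; c_4 = 50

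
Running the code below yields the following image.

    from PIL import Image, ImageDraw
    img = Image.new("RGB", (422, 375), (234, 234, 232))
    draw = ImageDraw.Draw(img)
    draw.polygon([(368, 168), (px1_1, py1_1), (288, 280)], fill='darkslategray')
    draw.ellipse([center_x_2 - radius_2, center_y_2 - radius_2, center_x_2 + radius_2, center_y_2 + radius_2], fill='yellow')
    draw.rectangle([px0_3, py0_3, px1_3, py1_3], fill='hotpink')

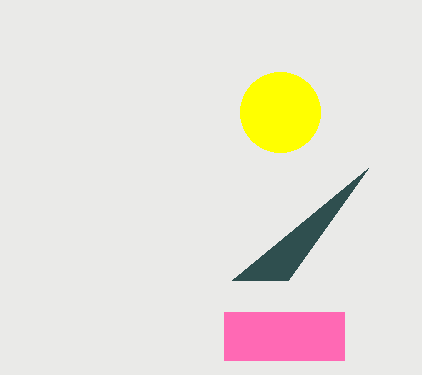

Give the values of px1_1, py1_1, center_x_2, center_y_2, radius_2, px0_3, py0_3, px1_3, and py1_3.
px1_1 = 232; py1_1 = 280; center_x_2 = 280; center_y_2 = 112; radius_2 = 40; px0_3 = 224; py0_3 = 312; px1_3 = 344; py1_3 = 360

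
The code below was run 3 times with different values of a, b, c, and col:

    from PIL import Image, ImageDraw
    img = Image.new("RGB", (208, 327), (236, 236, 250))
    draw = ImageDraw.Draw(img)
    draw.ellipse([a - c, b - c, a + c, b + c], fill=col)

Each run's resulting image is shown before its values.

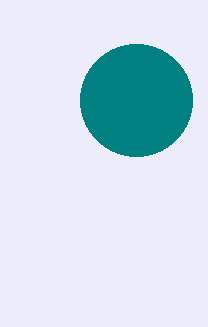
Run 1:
a = 136; b = 100; c = 56; col = 'teal'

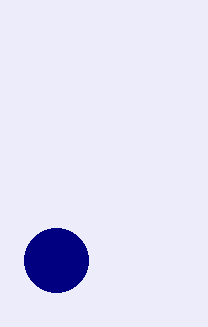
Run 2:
a = 56; b = 260; c = 32; col = 'navy'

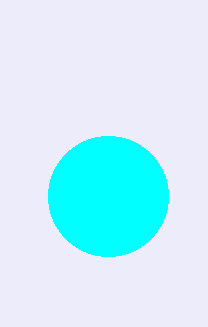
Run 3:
a = 108; b = 196; c = 60; col = 'cyan'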